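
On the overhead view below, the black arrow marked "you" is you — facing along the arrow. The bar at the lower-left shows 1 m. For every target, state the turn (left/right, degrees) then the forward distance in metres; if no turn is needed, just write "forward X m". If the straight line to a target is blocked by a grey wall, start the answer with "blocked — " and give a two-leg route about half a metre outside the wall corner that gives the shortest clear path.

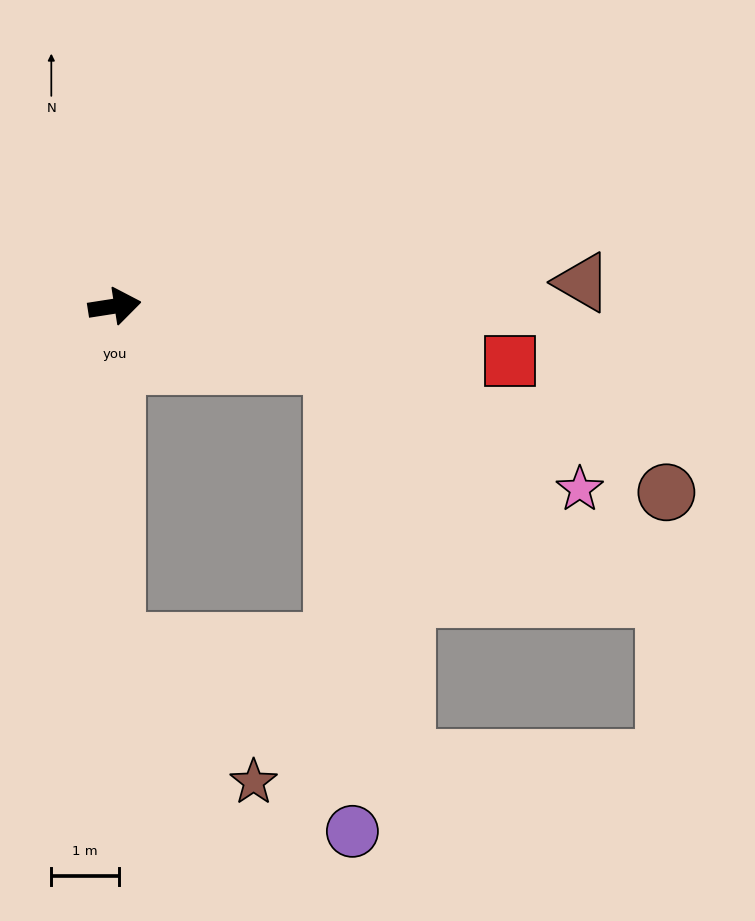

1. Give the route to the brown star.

blocked — turn right 99°, forward 4.9 m, then turn left 45°, forward 2.9 m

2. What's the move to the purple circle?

blocked — turn right 24°, forward 3.3 m, then turn right 72°, forward 6.9 m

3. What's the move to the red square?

turn right 17°, forward 5.9 m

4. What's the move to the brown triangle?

turn right 6°, forward 6.9 m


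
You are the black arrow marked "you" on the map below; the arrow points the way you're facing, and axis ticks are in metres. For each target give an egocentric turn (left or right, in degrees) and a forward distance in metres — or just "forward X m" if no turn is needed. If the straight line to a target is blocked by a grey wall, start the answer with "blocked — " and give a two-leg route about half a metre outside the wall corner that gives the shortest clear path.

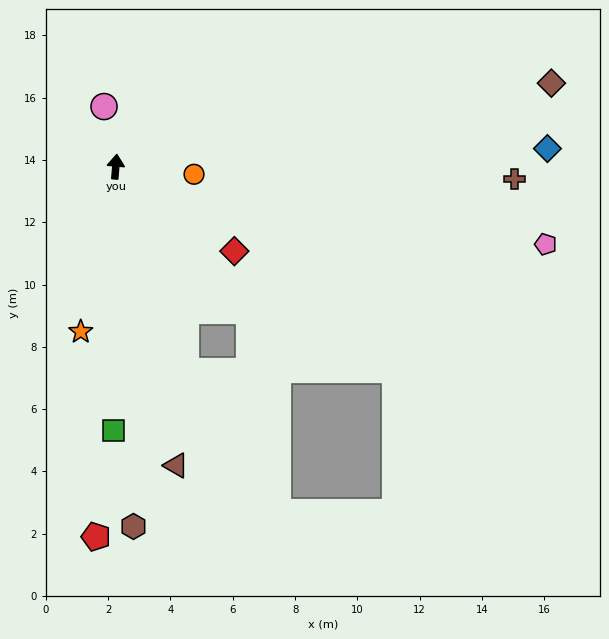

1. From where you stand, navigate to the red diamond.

turn right 121°, forward 4.7 m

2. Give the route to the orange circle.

turn right 91°, forward 2.5 m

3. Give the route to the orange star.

turn left 173°, forward 5.4 m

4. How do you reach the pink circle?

turn left 16°, forward 2.0 m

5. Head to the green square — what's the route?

turn right 176°, forward 8.5 m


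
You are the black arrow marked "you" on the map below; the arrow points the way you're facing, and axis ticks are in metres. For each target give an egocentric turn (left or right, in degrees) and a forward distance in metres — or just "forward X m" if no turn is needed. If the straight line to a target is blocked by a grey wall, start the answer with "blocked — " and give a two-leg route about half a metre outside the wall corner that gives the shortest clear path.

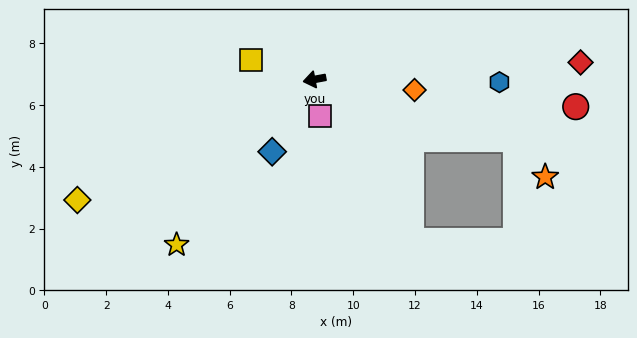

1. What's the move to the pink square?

turn left 88°, forward 1.2 m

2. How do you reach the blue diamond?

turn left 49°, forward 2.7 m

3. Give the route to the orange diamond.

turn left 163°, forward 3.3 m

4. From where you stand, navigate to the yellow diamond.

turn left 16°, forward 8.6 m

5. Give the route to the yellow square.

turn right 28°, forward 2.2 m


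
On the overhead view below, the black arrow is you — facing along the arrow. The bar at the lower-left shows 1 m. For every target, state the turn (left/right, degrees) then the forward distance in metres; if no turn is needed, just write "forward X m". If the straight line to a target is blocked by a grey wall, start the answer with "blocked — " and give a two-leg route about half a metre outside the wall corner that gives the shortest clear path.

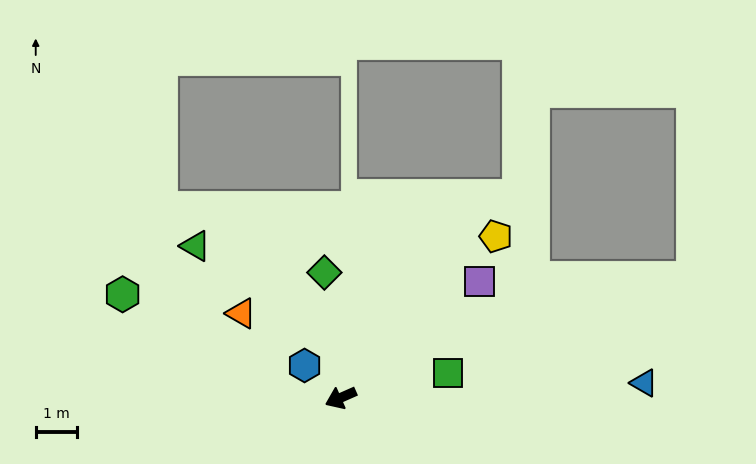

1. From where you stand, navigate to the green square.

turn left 169°, forward 2.7 m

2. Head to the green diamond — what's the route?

turn right 106°, forward 3.1 m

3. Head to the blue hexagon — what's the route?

turn right 66°, forward 1.2 m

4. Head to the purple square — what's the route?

turn right 164°, forward 4.4 m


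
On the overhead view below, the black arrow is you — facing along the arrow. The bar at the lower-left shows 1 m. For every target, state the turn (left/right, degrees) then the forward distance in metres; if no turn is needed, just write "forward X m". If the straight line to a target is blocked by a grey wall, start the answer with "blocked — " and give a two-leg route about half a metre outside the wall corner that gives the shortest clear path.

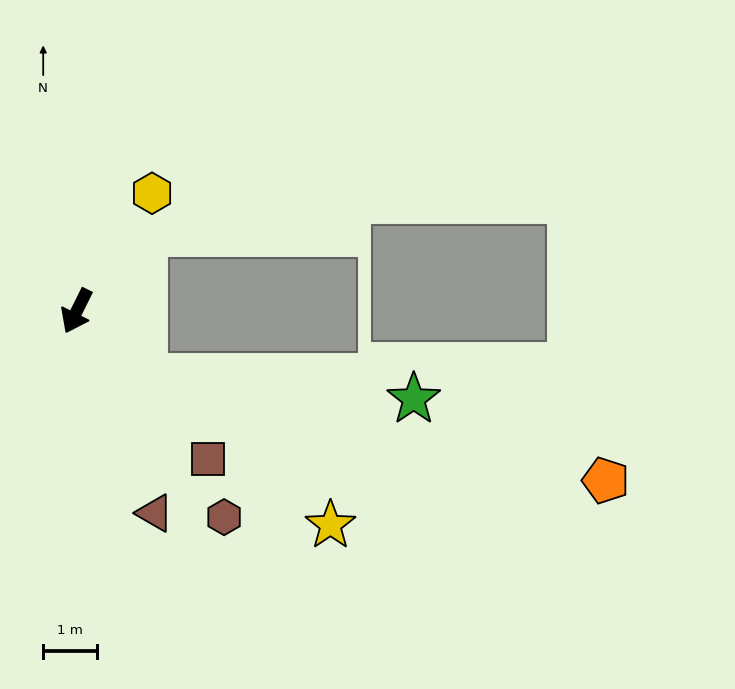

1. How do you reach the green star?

blocked — turn left 73°, forward 1.7 m, then turn left 39°, forward 5.0 m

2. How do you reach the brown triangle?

turn left 48°, forward 4.0 m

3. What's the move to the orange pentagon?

blocked — turn left 73°, forward 1.7 m, then turn left 31°, forward 8.7 m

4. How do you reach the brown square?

turn left 68°, forward 3.7 m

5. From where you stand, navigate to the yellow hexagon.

turn left 174°, forward 2.6 m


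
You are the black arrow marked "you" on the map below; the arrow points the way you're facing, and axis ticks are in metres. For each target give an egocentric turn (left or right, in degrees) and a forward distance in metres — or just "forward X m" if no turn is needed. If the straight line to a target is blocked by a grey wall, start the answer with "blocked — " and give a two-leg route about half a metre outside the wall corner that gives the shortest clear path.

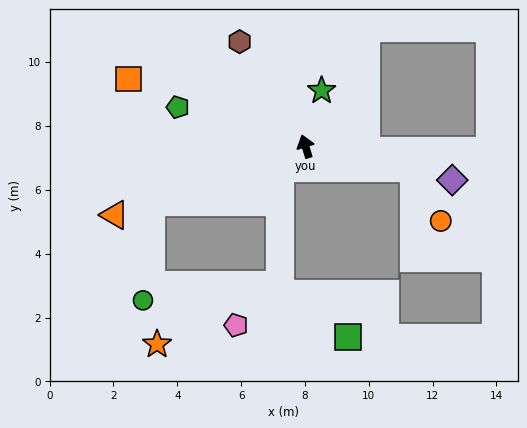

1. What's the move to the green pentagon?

turn left 56°, forward 4.2 m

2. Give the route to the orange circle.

blocked — turn right 119°, forward 3.4 m, then turn right 50°, forward 1.9 m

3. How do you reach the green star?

turn right 33°, forward 1.8 m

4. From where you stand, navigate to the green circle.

blocked — turn left 93°, forward 5.1 m, then turn left 65°, forward 3.1 m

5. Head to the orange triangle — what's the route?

turn left 93°, forward 6.4 m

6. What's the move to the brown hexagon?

turn left 15°, forward 3.9 m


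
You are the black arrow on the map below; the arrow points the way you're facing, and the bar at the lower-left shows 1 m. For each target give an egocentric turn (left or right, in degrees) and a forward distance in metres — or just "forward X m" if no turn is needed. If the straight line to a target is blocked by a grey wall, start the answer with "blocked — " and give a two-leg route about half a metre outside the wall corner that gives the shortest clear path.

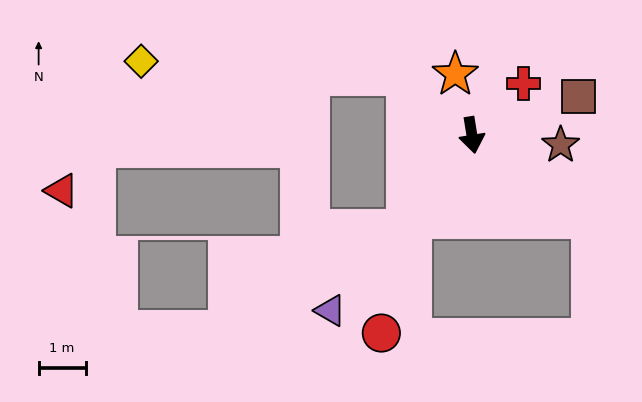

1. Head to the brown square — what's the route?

turn left 101°, forward 2.4 m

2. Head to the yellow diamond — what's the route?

blocked — turn right 141°, forward 1.9 m, then turn left 39°, forward 5.6 m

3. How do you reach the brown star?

turn left 75°, forward 1.9 m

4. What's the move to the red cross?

turn left 126°, forward 1.6 m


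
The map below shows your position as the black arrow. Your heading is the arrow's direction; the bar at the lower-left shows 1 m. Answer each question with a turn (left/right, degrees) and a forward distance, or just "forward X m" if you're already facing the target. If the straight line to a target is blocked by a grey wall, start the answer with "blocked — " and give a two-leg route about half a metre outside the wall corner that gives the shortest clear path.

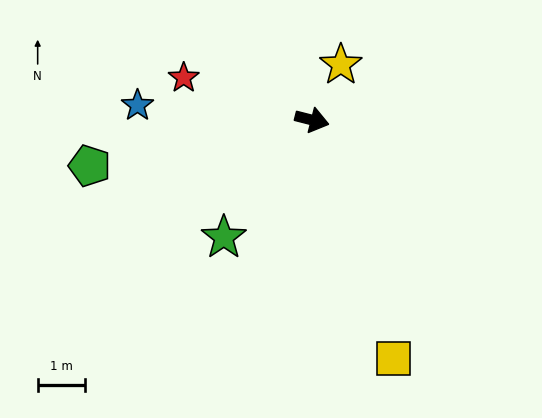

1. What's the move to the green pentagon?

turn right 154°, forward 4.8 m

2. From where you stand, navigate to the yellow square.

turn right 57°, forward 5.4 m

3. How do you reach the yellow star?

turn left 77°, forward 1.3 m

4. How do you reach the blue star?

turn right 170°, forward 3.7 m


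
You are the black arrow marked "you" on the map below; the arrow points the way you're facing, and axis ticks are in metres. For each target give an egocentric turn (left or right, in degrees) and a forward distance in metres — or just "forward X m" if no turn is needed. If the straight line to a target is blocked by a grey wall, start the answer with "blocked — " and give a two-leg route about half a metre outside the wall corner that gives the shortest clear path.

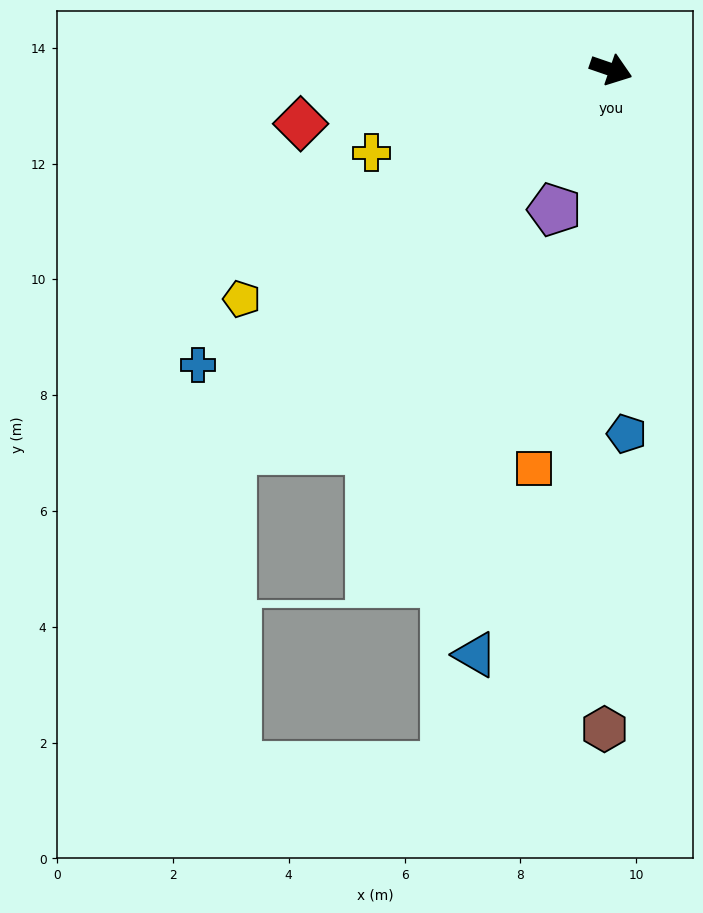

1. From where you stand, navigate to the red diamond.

turn right 151°, forward 5.4 m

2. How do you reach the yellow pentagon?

turn right 129°, forward 7.5 m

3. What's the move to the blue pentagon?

turn right 69°, forward 6.3 m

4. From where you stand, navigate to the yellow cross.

turn right 142°, forward 4.4 m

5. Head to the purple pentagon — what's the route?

turn right 93°, forward 2.6 m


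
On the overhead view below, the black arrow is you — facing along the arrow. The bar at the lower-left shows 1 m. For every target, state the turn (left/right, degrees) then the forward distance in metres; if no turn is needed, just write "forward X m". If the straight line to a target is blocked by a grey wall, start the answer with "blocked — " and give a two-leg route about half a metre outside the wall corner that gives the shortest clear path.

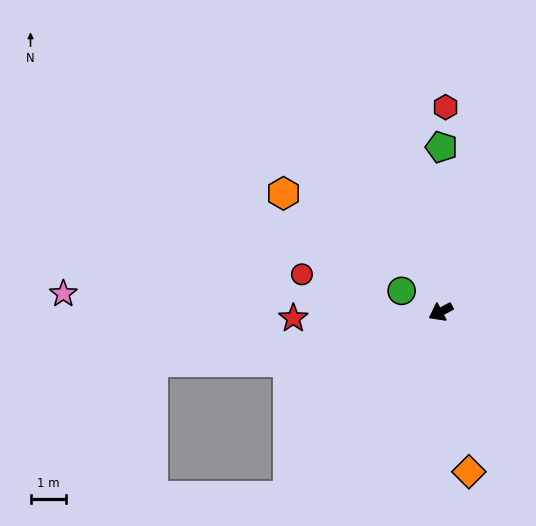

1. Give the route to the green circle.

turn right 56°, forward 1.3 m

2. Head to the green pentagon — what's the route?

turn right 118°, forward 4.7 m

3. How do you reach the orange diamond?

turn left 72°, forward 4.6 m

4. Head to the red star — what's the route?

turn right 25°, forward 4.2 m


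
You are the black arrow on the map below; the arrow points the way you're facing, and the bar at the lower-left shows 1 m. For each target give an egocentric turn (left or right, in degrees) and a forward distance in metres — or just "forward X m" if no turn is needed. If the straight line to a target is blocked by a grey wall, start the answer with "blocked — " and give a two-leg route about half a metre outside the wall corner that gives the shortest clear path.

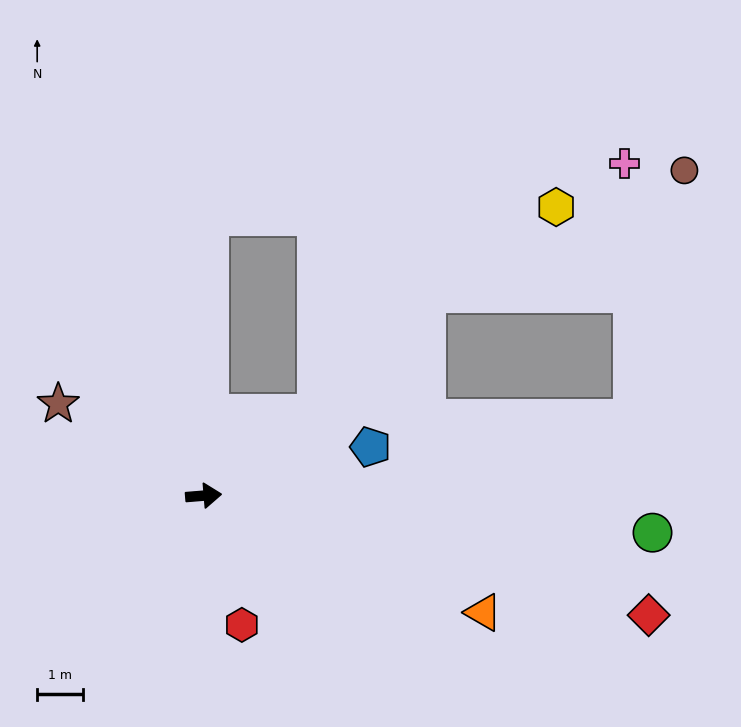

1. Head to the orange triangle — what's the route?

turn right 27°, forward 6.7 m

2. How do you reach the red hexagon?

turn right 78°, forward 3.0 m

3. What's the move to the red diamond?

turn right 20°, forward 10.2 m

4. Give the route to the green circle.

turn right 9°, forward 9.9 m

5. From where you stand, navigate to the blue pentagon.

turn left 12°, forward 3.8 m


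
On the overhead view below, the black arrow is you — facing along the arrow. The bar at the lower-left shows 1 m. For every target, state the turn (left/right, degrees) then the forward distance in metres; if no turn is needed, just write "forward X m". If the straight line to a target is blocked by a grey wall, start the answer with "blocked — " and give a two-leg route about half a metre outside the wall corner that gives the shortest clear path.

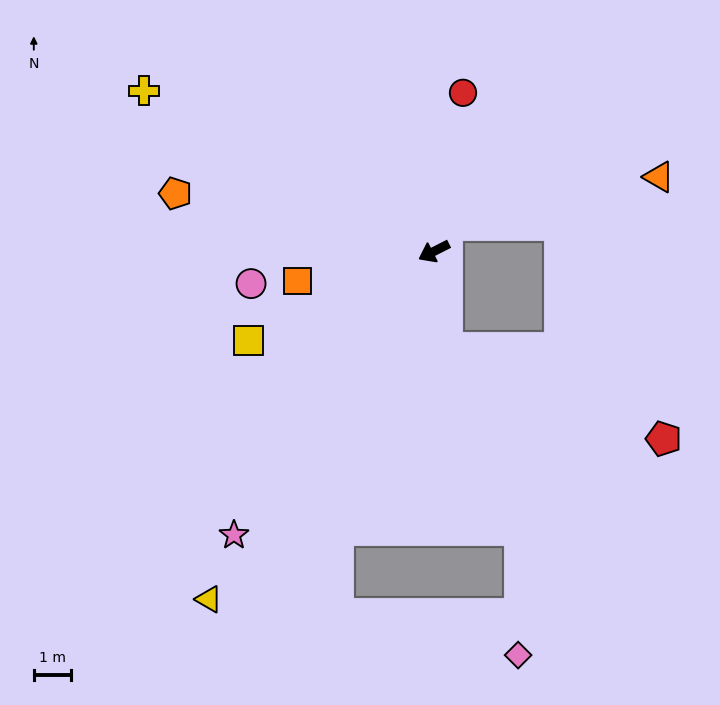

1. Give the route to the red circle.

turn right 127°, forward 4.3 m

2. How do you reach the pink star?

turn left 28°, forward 9.2 m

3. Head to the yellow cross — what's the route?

turn right 56°, forward 8.8 m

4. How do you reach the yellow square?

forward 5.5 m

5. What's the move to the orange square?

turn right 15°, forward 3.7 m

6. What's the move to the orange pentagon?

turn right 40°, forward 7.0 m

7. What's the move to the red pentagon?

blocked — turn left 71°, forward 2.6 m, then turn left 59°, forward 6.2 m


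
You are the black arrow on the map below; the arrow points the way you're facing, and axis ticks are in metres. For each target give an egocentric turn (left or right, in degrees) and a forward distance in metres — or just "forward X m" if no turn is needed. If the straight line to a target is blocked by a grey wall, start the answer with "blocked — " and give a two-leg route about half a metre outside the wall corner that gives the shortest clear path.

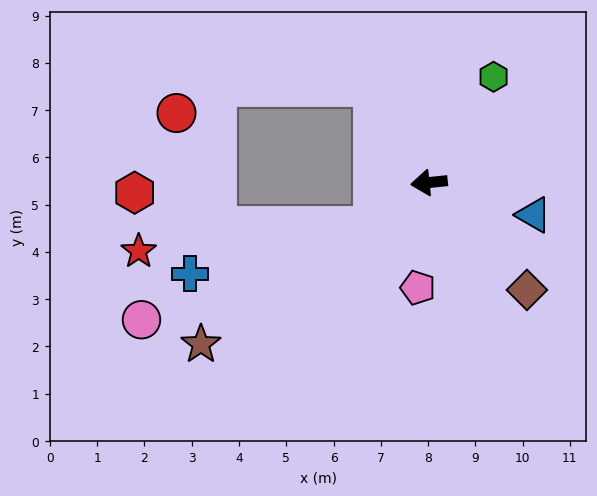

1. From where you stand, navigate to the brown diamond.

turn left 126°, forward 3.1 m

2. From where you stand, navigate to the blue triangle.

turn left 157°, forward 2.3 m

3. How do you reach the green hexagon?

turn right 127°, forward 2.6 m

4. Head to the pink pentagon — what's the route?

turn left 78°, forward 2.2 m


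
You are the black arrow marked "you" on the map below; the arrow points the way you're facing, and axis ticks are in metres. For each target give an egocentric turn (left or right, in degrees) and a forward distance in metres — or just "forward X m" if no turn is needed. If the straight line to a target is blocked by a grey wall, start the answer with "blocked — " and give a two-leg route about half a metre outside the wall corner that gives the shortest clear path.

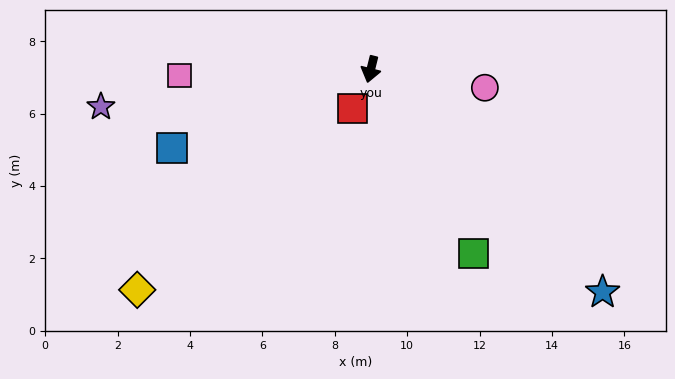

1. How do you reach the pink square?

turn right 74°, forward 5.3 m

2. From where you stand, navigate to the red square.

turn right 12°, forward 1.2 m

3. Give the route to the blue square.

turn right 54°, forward 5.9 m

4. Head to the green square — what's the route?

turn left 43°, forward 5.8 m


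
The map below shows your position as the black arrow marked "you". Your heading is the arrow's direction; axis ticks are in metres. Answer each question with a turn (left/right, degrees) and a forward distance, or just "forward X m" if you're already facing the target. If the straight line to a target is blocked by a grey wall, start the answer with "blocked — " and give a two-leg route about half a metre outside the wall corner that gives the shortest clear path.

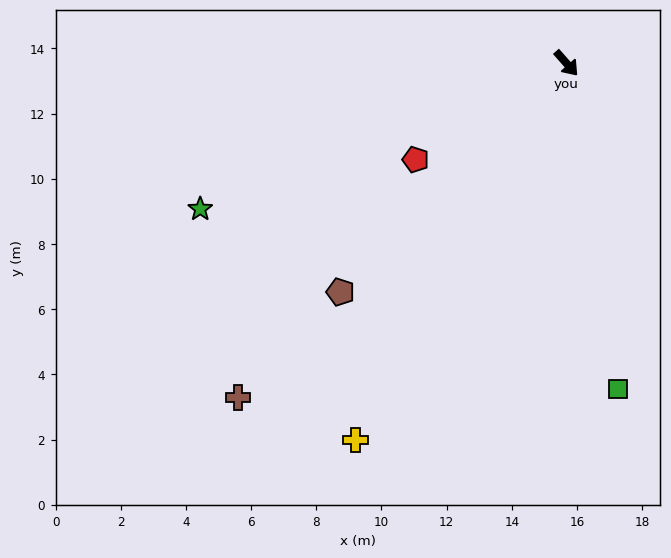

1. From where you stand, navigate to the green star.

turn right 110°, forward 12.1 m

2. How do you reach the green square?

turn right 32°, forward 10.1 m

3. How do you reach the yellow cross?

turn right 71°, forward 13.2 m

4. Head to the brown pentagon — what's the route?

turn right 86°, forward 9.9 m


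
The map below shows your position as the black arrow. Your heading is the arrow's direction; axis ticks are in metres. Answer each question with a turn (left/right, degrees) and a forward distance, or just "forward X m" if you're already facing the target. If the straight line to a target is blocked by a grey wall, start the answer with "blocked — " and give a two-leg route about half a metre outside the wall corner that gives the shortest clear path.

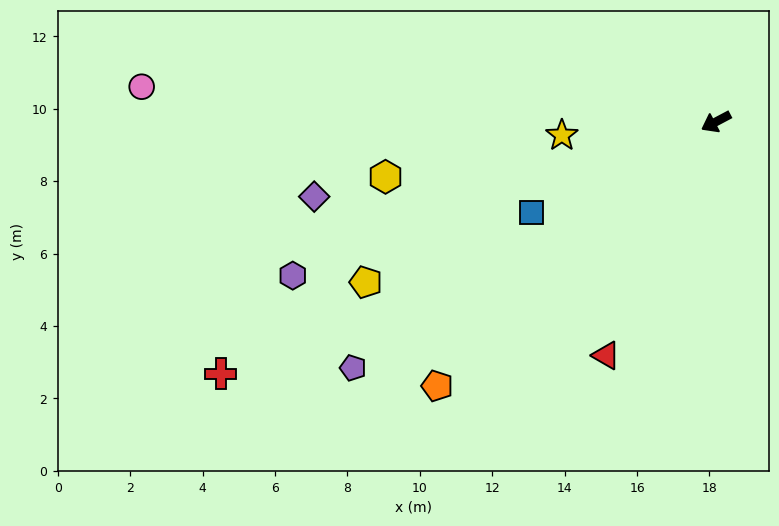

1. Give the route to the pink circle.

turn right 31°, forward 15.9 m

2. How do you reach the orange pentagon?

turn left 16°, forward 10.6 m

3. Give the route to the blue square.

forward 5.7 m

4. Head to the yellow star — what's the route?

turn right 23°, forward 4.3 m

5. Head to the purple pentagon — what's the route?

turn left 6°, forward 12.1 m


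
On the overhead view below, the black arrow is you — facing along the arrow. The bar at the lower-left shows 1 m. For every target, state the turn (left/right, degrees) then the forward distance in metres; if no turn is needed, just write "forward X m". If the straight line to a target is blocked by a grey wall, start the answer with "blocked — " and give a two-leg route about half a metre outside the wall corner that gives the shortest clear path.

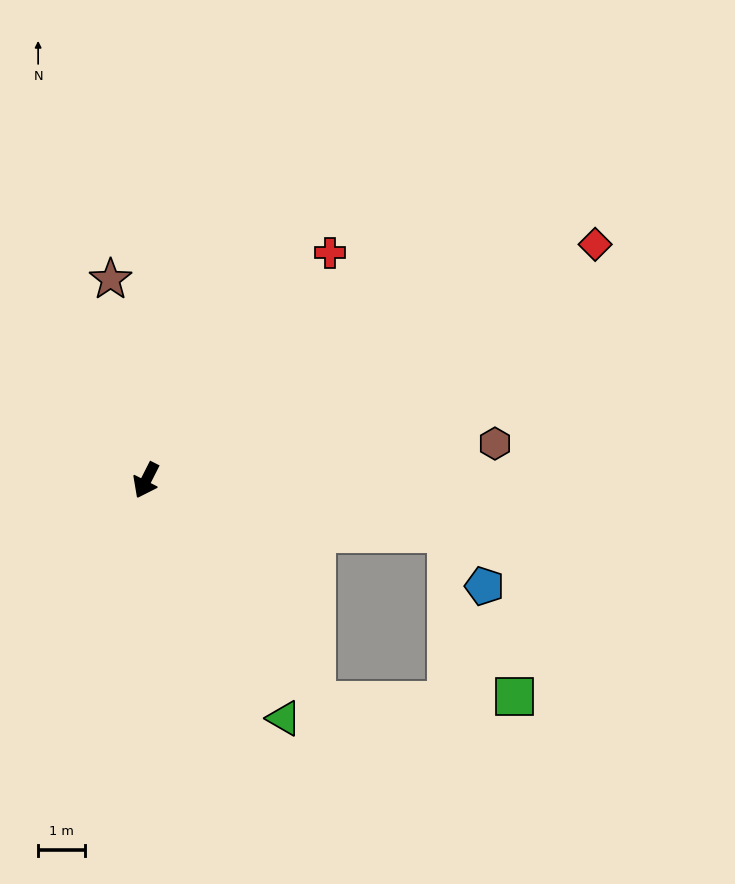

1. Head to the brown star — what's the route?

turn right 143°, forward 4.4 m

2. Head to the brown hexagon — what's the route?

turn left 123°, forward 7.6 m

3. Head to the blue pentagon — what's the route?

blocked — turn left 107°, forward 6.6 m, then turn right 45°, forward 1.4 m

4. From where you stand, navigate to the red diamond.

turn left 145°, forward 10.9 m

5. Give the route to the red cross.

turn left 168°, forward 6.3 m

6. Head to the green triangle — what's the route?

turn left 57°, forward 5.9 m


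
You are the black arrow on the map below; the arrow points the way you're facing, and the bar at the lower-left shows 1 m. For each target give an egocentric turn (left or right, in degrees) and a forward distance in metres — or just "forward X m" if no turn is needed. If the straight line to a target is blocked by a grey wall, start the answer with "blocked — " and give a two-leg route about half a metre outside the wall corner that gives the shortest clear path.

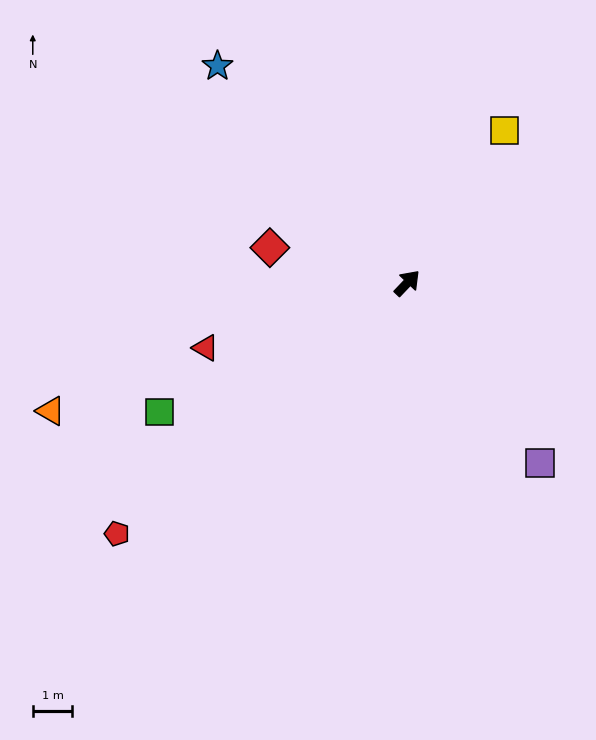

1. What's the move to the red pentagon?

turn left 174°, forward 9.7 m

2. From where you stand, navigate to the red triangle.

turn left 151°, forward 5.4 m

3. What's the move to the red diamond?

turn left 119°, forward 3.6 m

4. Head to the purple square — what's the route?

turn right 100°, forward 5.7 m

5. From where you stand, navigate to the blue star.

turn left 85°, forward 7.3 m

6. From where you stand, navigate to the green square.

turn left 161°, forward 7.1 m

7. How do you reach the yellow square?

turn left 11°, forward 4.6 m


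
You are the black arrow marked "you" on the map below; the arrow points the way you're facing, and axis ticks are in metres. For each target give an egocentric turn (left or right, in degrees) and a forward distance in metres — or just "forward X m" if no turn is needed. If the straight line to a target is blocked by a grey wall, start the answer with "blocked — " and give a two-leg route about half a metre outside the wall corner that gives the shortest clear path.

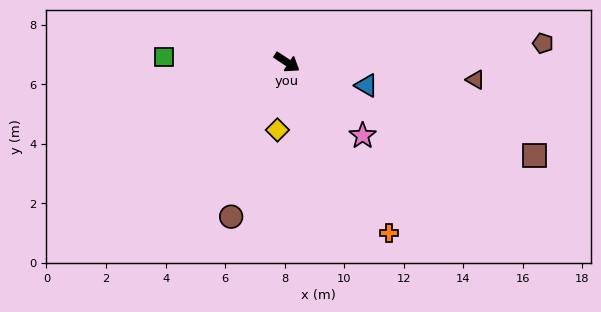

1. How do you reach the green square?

turn right 149°, forward 4.1 m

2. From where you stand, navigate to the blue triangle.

turn left 17°, forward 2.8 m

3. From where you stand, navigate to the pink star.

turn right 11°, forward 3.5 m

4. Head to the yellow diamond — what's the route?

turn right 65°, forward 2.3 m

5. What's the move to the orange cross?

turn right 26°, forward 6.7 m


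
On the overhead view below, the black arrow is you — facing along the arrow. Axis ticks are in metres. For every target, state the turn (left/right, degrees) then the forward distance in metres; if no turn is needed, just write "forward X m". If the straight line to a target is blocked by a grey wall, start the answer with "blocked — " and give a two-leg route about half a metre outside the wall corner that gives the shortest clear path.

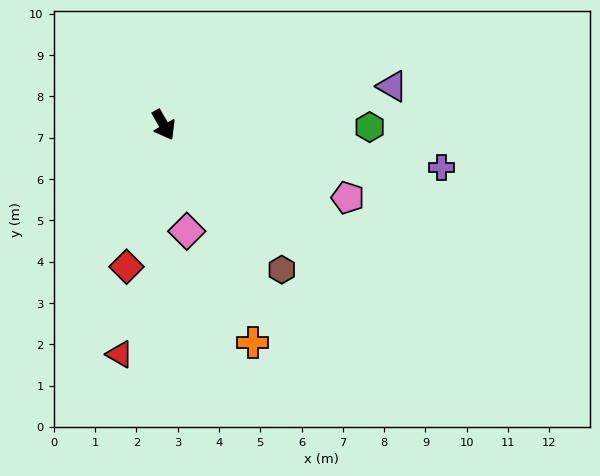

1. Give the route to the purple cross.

turn left 52°, forward 6.8 m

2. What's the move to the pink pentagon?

turn left 39°, forward 4.8 m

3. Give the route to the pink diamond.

turn right 17°, forward 2.6 m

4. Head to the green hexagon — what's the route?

turn left 60°, forward 5.0 m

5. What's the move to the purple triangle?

turn left 70°, forward 5.6 m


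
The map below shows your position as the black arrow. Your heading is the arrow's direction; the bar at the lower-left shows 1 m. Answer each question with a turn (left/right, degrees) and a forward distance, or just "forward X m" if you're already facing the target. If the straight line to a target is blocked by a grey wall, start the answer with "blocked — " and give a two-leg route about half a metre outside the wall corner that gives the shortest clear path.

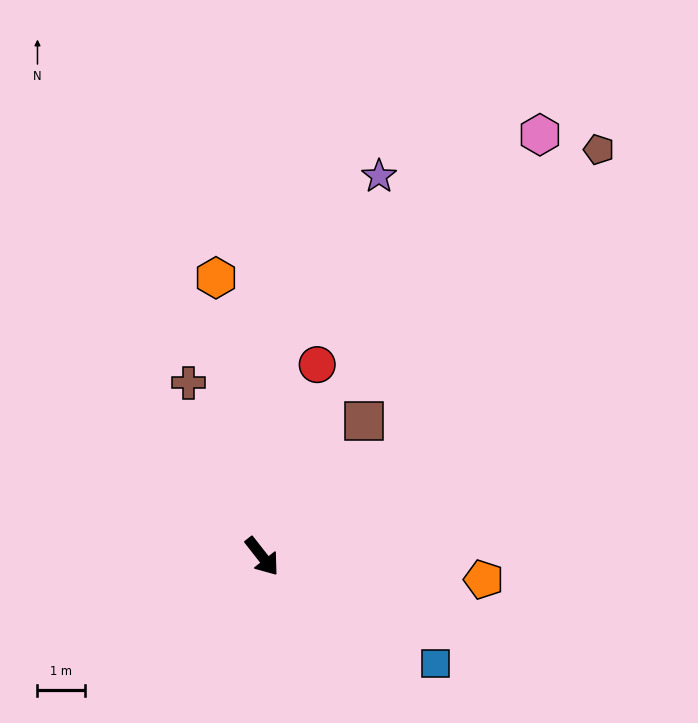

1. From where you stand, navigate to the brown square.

turn left 105°, forward 3.6 m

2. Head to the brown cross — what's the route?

turn left 165°, forward 4.0 m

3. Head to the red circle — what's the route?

turn left 126°, forward 4.2 m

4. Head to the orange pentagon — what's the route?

turn left 46°, forward 4.7 m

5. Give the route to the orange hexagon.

turn left 151°, forward 6.0 m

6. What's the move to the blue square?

turn left 20°, forward 4.3 m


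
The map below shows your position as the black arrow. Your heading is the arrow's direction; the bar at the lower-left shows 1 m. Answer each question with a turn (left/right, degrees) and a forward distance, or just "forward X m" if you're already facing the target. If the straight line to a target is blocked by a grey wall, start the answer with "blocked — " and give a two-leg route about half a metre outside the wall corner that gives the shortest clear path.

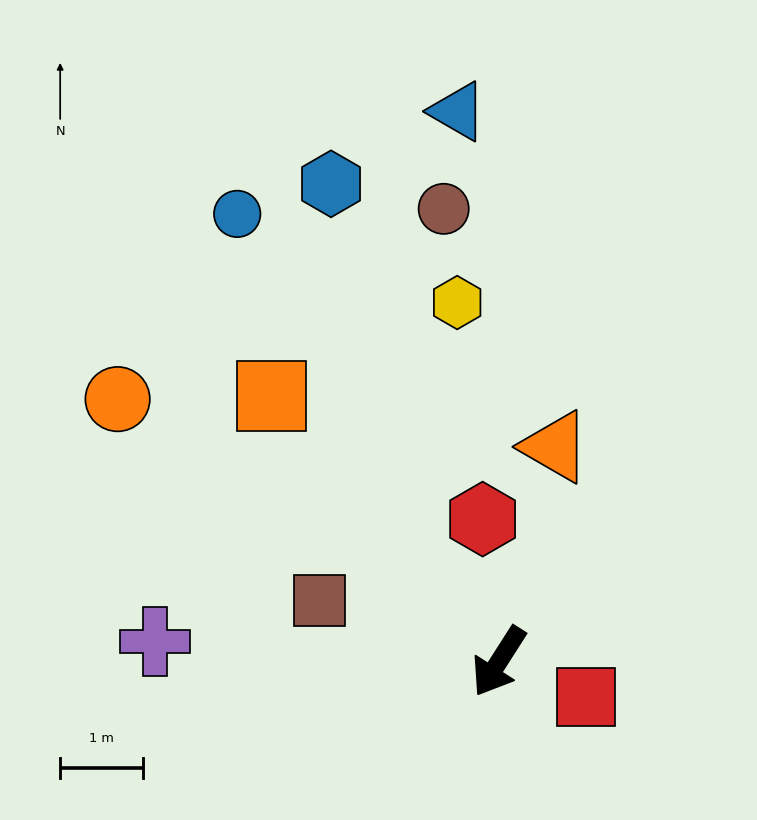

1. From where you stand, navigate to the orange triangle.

turn right 162°, forward 2.7 m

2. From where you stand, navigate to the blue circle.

turn right 117°, forward 6.2 m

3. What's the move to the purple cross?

turn right 61°, forward 4.1 m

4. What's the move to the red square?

turn left 100°, forward 1.1 m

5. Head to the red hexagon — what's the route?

turn right 141°, forward 1.7 m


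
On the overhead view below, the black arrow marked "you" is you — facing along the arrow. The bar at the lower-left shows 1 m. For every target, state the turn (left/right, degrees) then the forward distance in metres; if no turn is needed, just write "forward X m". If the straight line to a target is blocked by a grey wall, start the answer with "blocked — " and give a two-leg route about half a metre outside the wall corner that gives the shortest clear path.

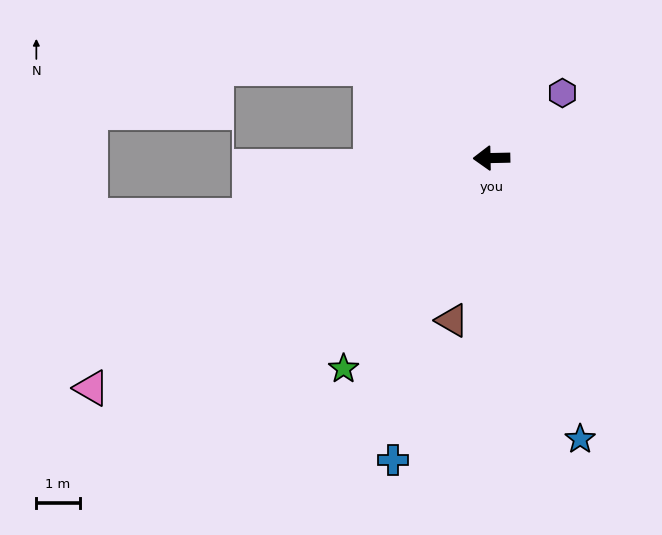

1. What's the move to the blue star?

turn left 106°, forward 6.8 m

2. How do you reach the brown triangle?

turn left 75°, forward 3.9 m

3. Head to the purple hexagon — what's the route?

turn right 139°, forward 2.2 m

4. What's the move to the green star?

turn left 54°, forward 6.0 m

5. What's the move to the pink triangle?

turn left 29°, forward 10.7 m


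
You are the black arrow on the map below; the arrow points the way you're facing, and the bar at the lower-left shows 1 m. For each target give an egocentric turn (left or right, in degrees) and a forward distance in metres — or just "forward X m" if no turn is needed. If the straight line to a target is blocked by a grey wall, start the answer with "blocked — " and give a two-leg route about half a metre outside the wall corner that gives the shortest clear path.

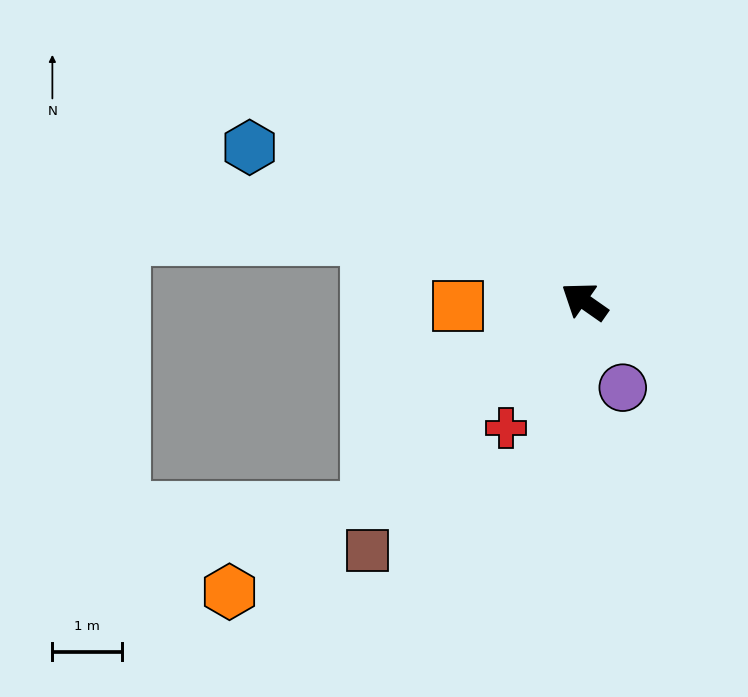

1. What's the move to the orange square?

turn left 37°, forward 1.8 m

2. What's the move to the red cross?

turn left 93°, forward 2.1 m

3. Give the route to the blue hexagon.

turn left 10°, forward 5.3 m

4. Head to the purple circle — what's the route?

turn left 149°, forward 1.4 m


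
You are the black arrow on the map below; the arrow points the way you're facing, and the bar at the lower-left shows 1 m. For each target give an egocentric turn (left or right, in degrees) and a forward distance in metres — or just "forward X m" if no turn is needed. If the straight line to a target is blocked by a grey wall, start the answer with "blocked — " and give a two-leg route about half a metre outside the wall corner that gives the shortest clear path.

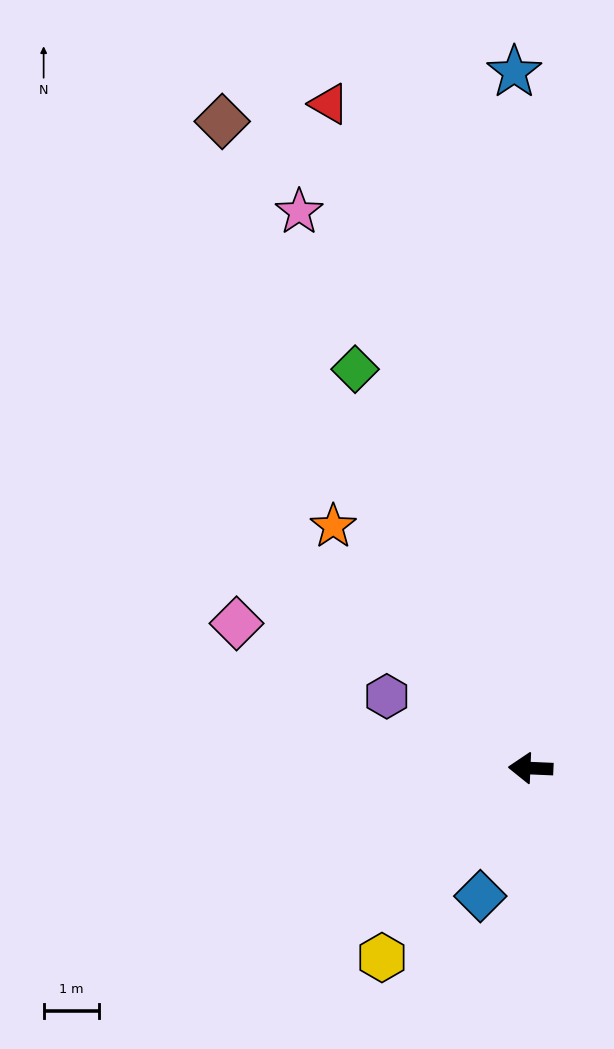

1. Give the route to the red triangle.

turn right 71°, forward 12.5 m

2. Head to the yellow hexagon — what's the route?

turn left 54°, forward 4.3 m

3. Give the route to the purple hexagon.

turn right 24°, forward 2.9 m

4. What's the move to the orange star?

turn right 48°, forward 5.6 m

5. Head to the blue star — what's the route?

turn right 86°, forward 12.5 m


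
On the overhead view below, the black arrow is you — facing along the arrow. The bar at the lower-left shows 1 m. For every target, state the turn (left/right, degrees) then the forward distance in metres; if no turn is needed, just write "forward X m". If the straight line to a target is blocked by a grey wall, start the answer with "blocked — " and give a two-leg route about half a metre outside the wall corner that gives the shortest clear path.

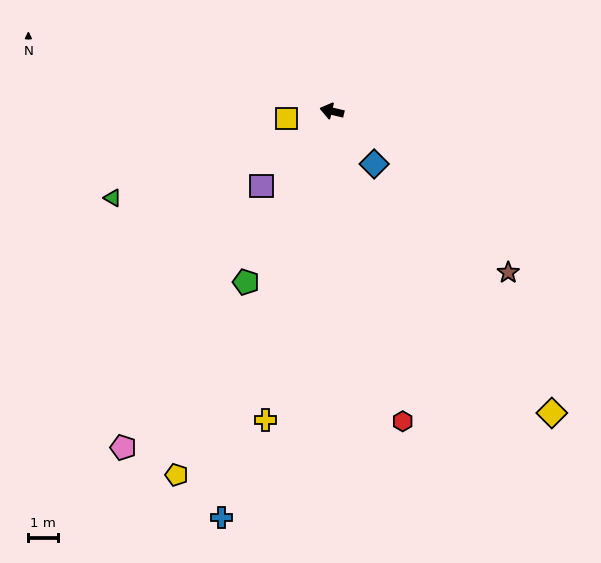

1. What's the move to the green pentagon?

turn left 77°, forward 6.5 m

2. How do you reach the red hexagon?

turn left 116°, forward 10.8 m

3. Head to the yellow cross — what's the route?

turn left 91°, forward 10.8 m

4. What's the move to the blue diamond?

turn left 142°, forward 2.3 m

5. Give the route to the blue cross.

turn left 88°, forward 14.4 m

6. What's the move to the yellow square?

turn left 23°, forward 1.6 m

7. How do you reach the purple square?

turn left 60°, forward 3.5 m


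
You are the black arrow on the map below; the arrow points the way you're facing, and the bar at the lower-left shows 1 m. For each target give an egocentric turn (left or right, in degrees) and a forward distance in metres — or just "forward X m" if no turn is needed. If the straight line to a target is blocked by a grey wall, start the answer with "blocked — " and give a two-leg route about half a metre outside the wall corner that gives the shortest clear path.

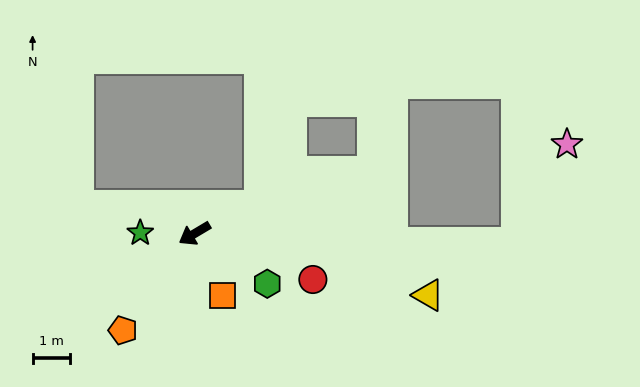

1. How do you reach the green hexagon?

turn left 115°, forward 2.4 m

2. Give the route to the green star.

turn right 31°, forward 1.5 m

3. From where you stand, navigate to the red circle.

turn left 128°, forward 3.4 m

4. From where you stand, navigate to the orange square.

turn left 83°, forward 1.8 m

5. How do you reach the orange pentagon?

turn left 23°, forward 3.2 m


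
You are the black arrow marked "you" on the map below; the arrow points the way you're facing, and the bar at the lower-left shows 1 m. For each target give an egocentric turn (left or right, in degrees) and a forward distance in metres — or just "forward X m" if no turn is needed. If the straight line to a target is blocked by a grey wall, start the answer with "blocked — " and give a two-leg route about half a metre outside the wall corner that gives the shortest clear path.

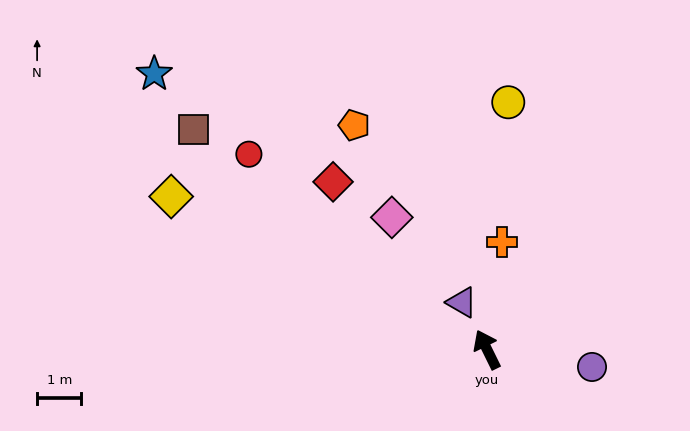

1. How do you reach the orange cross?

turn right 34°, forward 2.4 m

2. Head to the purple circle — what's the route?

turn right 126°, forward 2.4 m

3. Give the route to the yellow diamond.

turn left 38°, forward 7.9 m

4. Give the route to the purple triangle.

forward 1.2 m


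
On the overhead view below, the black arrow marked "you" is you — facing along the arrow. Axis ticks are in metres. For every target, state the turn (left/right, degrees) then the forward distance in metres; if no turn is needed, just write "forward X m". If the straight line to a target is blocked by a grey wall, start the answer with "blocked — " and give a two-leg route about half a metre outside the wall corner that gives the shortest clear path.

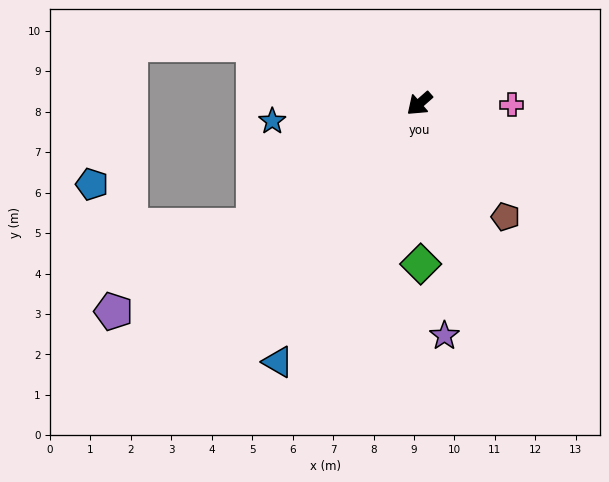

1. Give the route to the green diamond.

turn left 49°, forward 4.0 m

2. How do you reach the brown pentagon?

turn left 86°, forward 3.5 m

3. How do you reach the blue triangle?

turn left 20°, forward 7.3 m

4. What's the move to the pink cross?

turn left 138°, forward 2.3 m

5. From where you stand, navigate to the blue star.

turn right 35°, forward 3.7 m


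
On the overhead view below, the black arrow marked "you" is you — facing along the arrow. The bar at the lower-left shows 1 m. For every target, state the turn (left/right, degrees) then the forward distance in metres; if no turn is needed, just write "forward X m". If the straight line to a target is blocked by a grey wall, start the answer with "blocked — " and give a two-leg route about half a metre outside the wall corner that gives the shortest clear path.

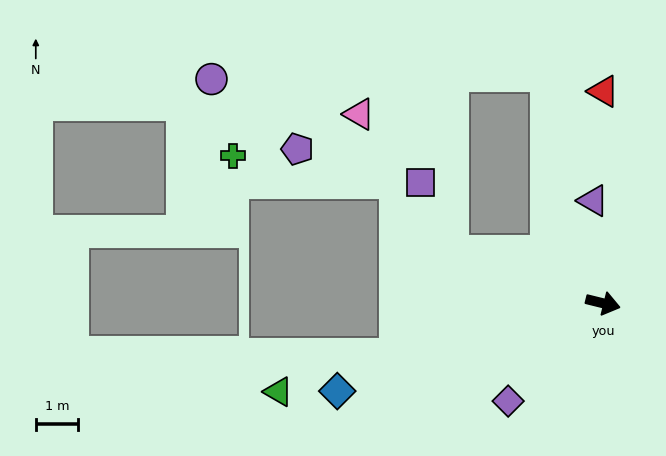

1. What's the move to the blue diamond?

turn right 148°, forward 6.6 m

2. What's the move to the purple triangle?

turn left 109°, forward 2.4 m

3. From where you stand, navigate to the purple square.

blocked — turn left 176°, forward 3.7 m, then turn right 49°, forward 1.8 m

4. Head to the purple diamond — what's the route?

turn right 120°, forward 3.2 m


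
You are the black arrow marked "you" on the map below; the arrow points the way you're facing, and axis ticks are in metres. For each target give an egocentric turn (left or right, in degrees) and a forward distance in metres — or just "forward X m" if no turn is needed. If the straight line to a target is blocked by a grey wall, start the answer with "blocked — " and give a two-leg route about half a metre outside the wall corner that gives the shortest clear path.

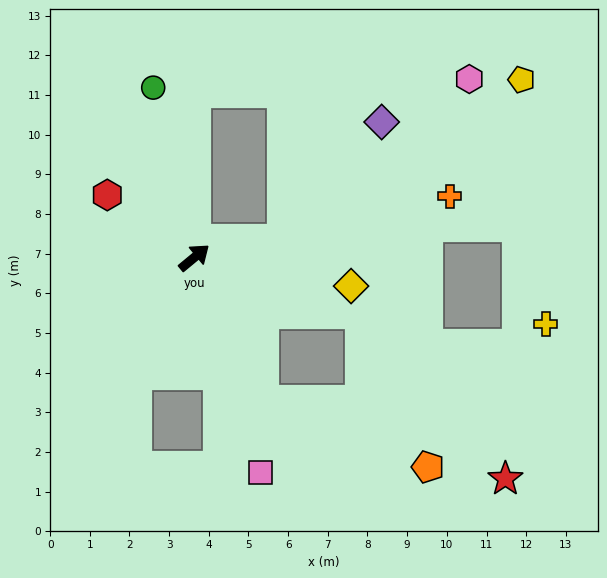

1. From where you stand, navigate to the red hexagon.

turn left 105°, forward 2.7 m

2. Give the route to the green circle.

turn left 64°, forward 4.4 m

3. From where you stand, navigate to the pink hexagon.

blocked — turn right 29°, forward 2.3 m, then turn left 30°, forward 6.2 m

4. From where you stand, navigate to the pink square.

turn right 112°, forward 5.7 m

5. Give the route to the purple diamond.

blocked — turn right 29°, forward 2.3 m, then turn left 40°, forward 3.9 m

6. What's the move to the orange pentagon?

blocked — turn right 104°, forward 4.0 m, then turn left 43°, forward 4.5 m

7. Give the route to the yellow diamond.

turn right 50°, forward 4.0 m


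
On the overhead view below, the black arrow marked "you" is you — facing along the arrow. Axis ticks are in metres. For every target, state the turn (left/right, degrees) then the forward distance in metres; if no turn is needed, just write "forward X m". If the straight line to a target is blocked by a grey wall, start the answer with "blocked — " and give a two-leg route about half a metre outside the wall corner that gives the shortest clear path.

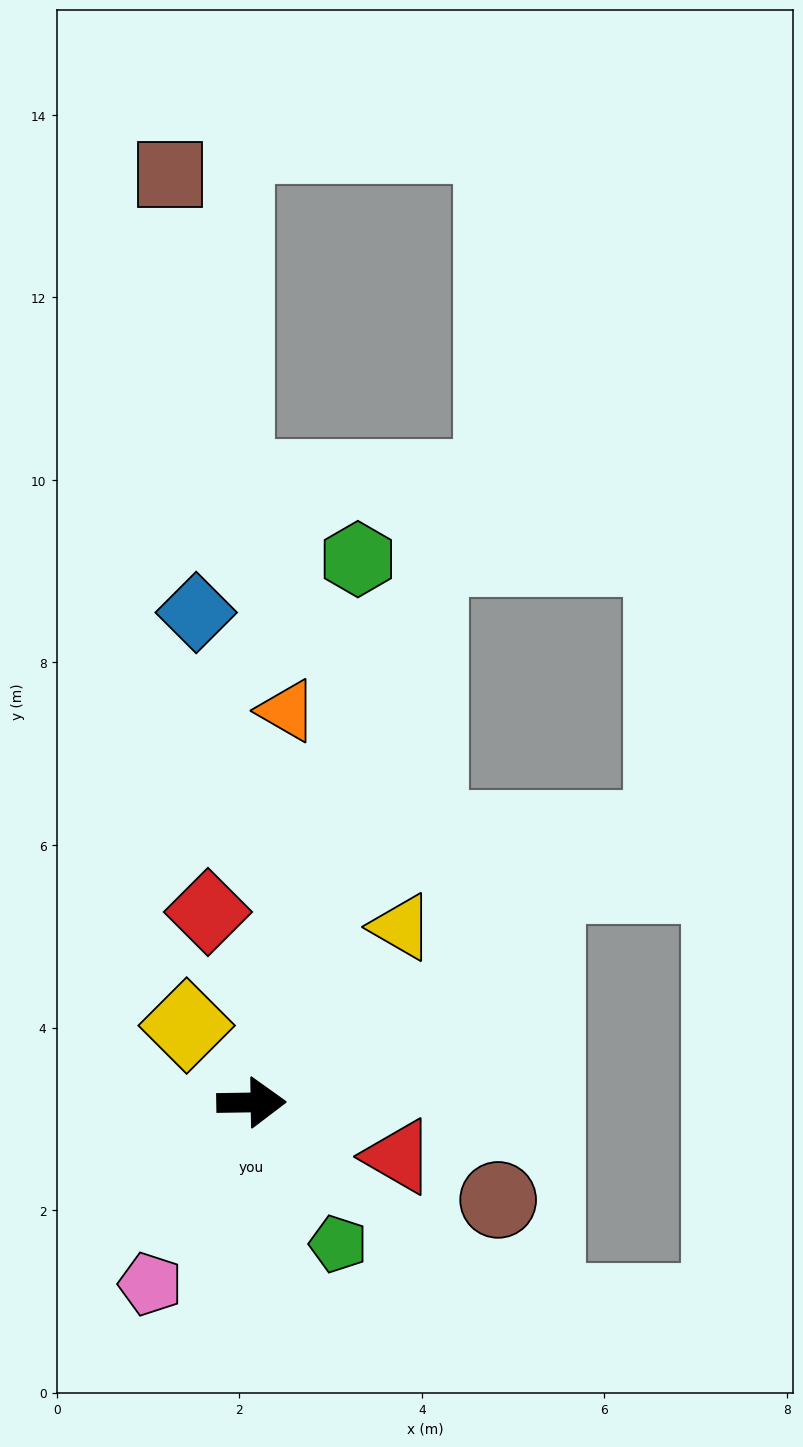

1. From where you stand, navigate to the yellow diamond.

turn left 129°, forward 1.1 m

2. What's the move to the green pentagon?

turn right 59°, forward 1.8 m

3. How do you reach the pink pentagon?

turn right 120°, forward 2.3 m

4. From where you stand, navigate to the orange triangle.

turn left 84°, forward 4.3 m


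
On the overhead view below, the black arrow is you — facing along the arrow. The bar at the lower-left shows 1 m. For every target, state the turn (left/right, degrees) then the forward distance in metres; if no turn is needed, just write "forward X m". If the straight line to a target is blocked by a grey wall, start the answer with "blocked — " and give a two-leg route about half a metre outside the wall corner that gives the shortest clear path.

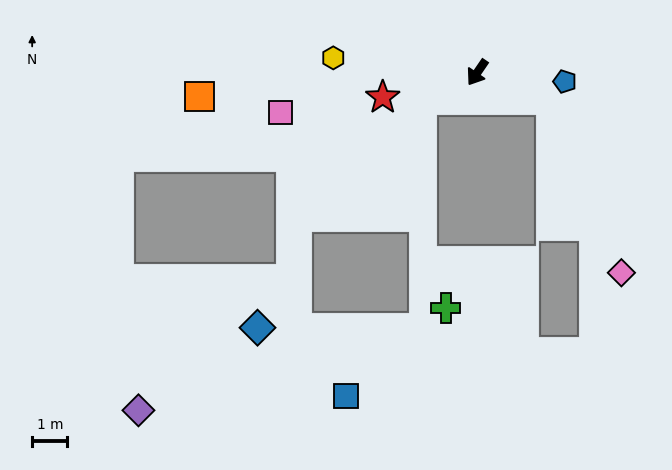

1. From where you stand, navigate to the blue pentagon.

turn left 118°, forward 2.5 m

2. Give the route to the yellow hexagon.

turn right 61°, forward 4.1 m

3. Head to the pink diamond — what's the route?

blocked — turn left 104°, forward 2.2 m, then turn right 47°, forward 5.3 m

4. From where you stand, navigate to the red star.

turn right 41°, forward 2.8 m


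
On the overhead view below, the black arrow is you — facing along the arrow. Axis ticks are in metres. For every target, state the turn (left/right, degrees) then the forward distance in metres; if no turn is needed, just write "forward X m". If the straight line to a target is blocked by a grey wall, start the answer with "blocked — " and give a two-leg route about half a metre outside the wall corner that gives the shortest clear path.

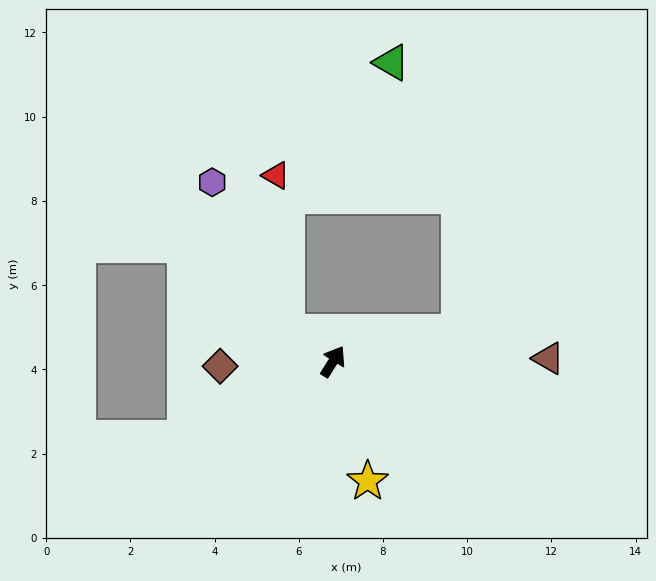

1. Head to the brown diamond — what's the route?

turn left 125°, forward 2.7 m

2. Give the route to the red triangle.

blocked — turn left 89°, forward 1.3 m, then turn right 53°, forward 3.7 m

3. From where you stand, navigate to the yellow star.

turn right 132°, forward 3.0 m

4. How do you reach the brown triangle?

turn right 57°, forward 5.1 m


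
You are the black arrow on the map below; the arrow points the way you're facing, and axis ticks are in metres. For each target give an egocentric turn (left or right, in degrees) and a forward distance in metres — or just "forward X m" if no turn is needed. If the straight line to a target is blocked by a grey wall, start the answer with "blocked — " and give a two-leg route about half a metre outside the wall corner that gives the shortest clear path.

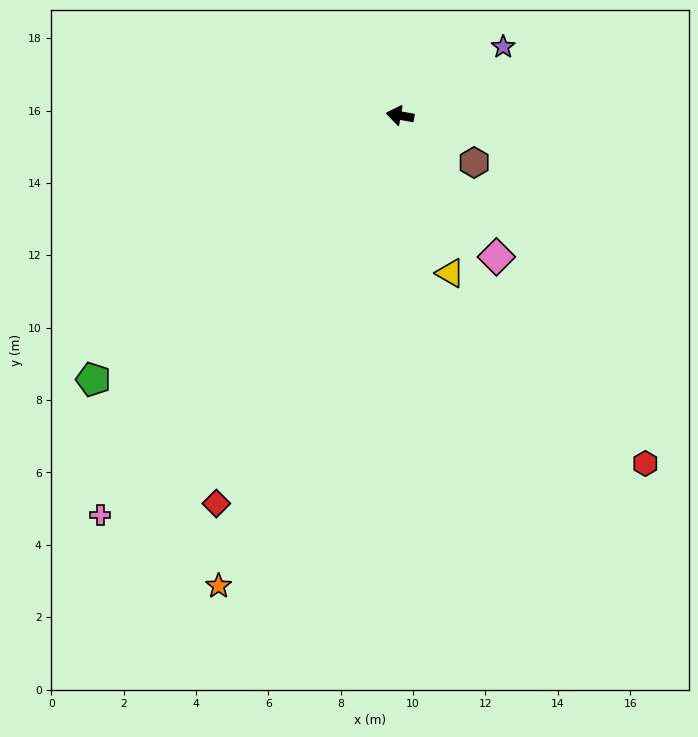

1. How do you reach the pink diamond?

turn left 134°, forward 4.7 m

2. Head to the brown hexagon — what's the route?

turn left 158°, forward 2.4 m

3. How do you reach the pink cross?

turn left 63°, forward 13.8 m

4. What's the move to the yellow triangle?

turn left 118°, forward 4.6 m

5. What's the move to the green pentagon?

turn left 51°, forward 11.2 m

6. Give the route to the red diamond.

turn left 75°, forward 11.9 m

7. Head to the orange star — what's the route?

turn left 79°, forward 13.9 m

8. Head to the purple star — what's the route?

turn right 136°, forward 3.4 m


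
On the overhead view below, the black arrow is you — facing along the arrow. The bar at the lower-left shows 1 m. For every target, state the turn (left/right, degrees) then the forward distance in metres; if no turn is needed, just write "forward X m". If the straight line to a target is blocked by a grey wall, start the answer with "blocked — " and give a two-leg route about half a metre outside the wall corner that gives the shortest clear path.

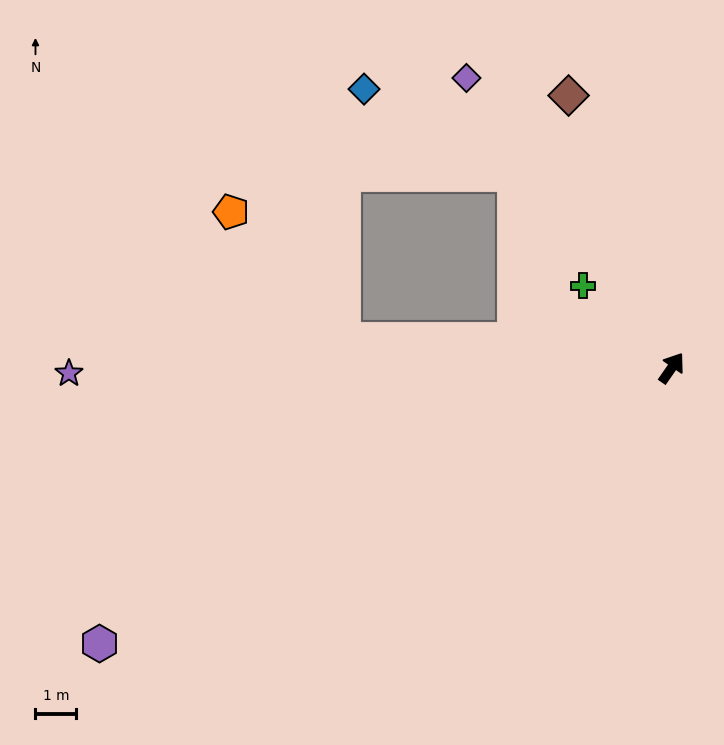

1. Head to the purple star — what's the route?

turn left 125°, forward 14.8 m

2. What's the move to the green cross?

turn left 82°, forward 3.0 m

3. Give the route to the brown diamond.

turn left 56°, forward 7.1 m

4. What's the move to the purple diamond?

turn left 70°, forward 8.7 m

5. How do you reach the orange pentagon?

blocked — turn left 120°, forward 8.1 m, then turn right 44°, forward 4.2 m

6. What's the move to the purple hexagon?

turn left 151°, forward 15.6 m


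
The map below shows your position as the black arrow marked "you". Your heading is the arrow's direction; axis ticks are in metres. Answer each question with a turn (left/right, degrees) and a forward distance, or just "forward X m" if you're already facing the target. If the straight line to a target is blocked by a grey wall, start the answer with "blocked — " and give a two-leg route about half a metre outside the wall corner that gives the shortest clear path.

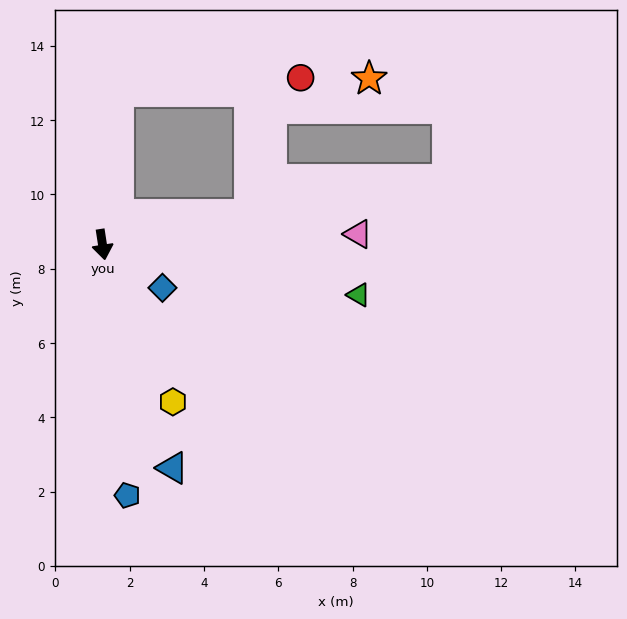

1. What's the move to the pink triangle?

turn left 84°, forward 6.9 m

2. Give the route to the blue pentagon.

turn right 3°, forward 6.8 m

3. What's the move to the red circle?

blocked — turn left 165°, forward 4.1 m, then turn right 79°, forward 4.9 m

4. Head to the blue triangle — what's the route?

turn left 9°, forward 6.3 m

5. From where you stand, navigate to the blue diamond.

turn left 45°, forward 2.0 m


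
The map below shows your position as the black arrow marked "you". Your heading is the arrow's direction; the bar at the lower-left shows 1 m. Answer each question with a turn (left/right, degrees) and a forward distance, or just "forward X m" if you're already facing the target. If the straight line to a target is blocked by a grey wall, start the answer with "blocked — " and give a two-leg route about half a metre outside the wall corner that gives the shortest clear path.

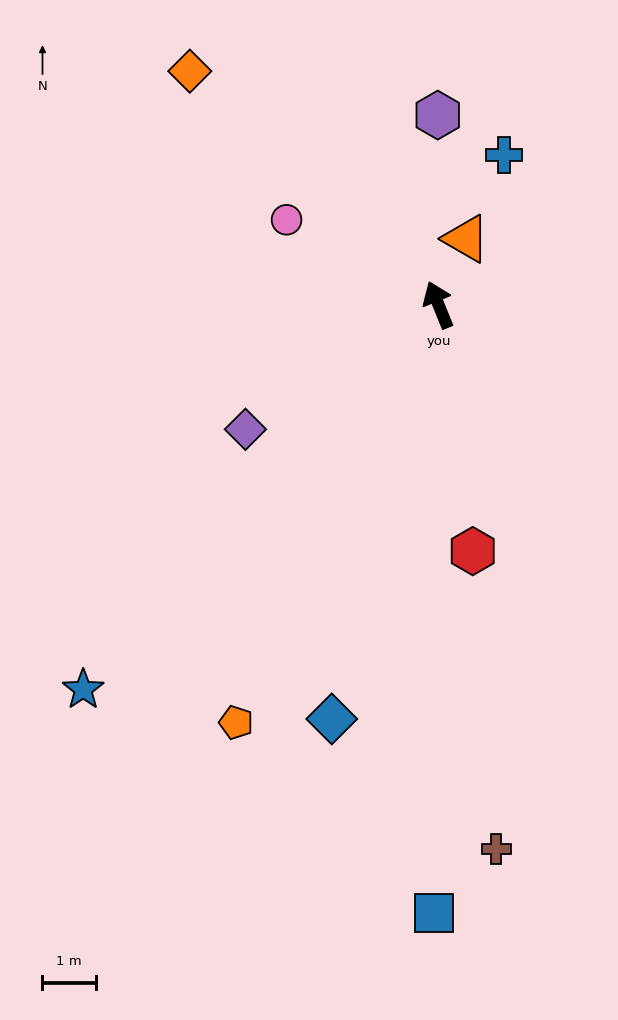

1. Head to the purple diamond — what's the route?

turn left 101°, forward 4.3 m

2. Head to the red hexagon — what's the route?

turn left 166°, forward 4.7 m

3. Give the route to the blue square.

turn left 157°, forward 11.4 m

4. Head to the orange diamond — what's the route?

turn left 25°, forward 6.4 m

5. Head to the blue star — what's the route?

turn left 115°, forward 9.8 m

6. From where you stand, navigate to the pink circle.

turn left 39°, forward 3.3 m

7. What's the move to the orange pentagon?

turn left 132°, forward 8.7 m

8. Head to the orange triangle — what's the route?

turn right 45°, forward 1.3 m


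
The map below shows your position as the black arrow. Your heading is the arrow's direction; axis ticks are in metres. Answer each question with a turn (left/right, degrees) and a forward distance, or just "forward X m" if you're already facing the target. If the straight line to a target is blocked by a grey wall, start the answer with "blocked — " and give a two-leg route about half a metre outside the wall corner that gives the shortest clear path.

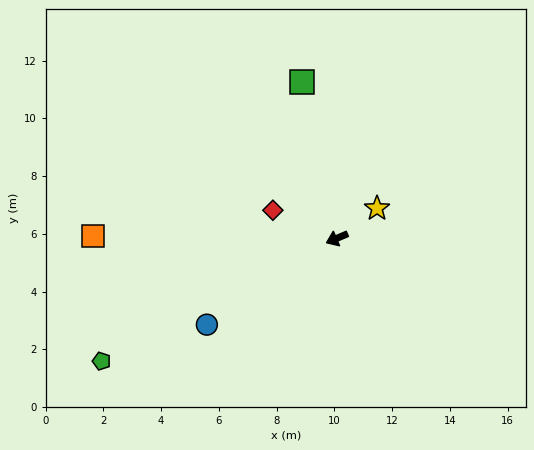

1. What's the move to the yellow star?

turn right 166°, forward 1.7 m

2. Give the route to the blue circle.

turn left 10°, forward 5.4 m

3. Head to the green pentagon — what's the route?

turn left 4°, forward 9.2 m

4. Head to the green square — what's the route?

turn right 101°, forward 5.6 m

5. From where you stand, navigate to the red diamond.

turn right 47°, forward 2.4 m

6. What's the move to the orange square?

turn right 24°, forward 8.4 m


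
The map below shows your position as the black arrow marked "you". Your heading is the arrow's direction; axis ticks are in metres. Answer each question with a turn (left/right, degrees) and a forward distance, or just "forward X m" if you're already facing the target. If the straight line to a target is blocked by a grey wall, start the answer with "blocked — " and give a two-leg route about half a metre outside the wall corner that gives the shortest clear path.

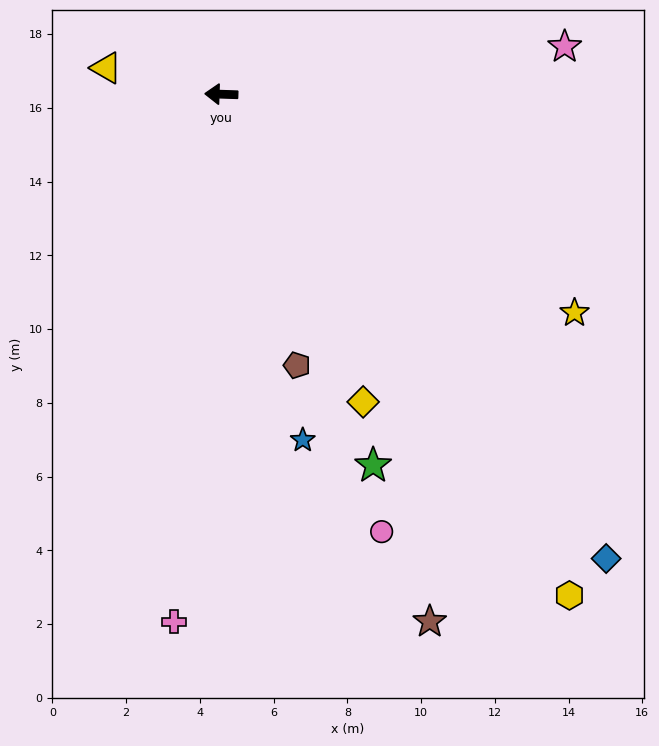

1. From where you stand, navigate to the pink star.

turn right 170°, forward 9.4 m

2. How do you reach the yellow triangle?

turn right 11°, forward 3.2 m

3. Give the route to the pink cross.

turn left 87°, forward 14.4 m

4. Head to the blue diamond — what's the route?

turn left 132°, forward 16.4 m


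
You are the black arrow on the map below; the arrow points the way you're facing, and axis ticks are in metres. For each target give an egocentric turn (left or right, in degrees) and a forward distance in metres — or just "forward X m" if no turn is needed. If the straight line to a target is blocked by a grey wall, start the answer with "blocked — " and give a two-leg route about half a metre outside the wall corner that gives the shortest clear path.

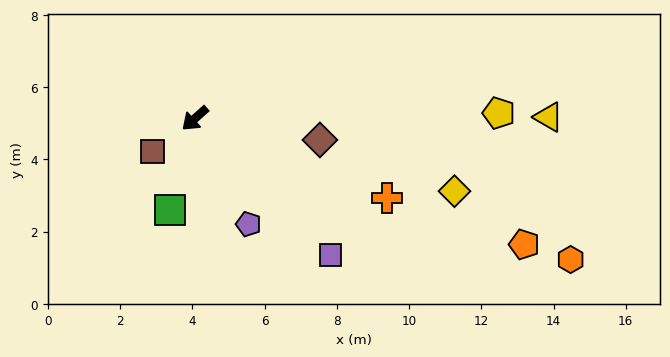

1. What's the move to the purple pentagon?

turn left 75°, forward 3.3 m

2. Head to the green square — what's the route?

turn left 33°, forward 2.6 m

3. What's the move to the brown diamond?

turn left 129°, forward 3.5 m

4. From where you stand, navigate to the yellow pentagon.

turn left 139°, forward 8.4 m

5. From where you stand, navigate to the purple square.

turn left 93°, forward 5.3 m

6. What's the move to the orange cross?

turn left 116°, forward 5.8 m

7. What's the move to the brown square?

turn right 4°, forward 1.5 m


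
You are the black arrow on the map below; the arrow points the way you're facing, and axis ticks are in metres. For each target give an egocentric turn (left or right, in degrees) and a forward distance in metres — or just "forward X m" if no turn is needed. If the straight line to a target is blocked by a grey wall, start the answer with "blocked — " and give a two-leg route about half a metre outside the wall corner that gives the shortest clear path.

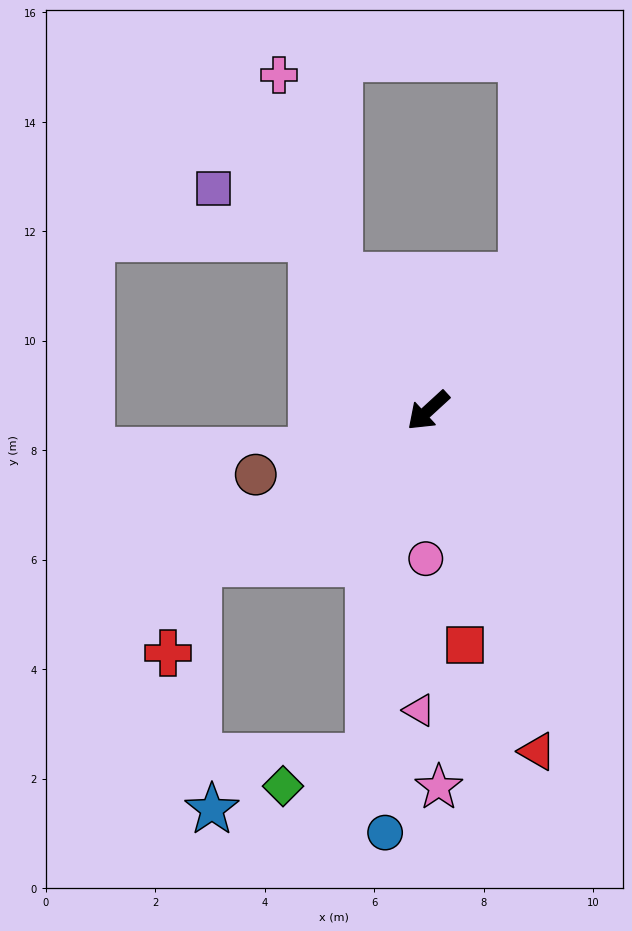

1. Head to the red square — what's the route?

turn left 56°, forward 4.3 m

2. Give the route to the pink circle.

turn left 47°, forward 2.7 m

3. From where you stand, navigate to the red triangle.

turn left 65°, forward 6.5 m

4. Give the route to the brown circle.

turn right 22°, forward 3.4 m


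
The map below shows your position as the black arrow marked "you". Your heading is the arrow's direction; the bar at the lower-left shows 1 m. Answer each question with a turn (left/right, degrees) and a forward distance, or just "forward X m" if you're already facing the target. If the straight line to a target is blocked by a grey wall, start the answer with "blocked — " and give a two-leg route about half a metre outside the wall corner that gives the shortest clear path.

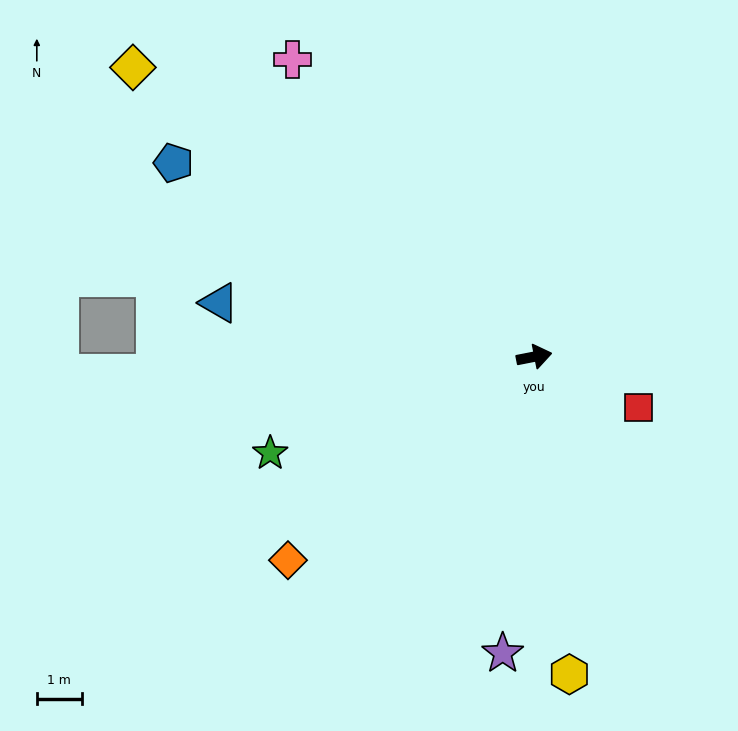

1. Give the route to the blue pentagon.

turn left 141°, forward 9.1 m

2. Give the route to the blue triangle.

turn left 159°, forward 7.1 m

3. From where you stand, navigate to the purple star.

turn right 107°, forward 6.6 m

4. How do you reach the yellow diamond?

turn left 133°, forward 11.0 m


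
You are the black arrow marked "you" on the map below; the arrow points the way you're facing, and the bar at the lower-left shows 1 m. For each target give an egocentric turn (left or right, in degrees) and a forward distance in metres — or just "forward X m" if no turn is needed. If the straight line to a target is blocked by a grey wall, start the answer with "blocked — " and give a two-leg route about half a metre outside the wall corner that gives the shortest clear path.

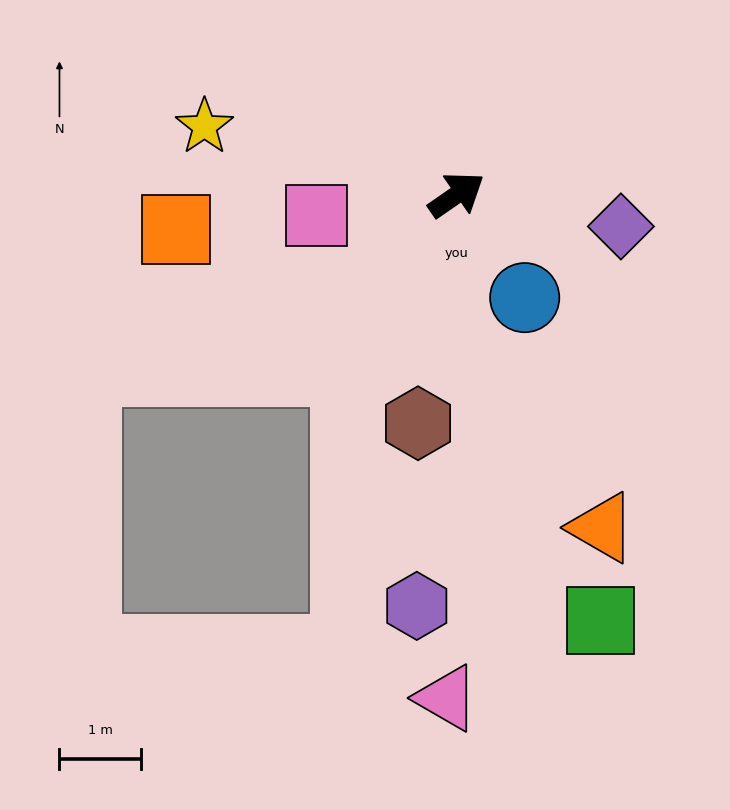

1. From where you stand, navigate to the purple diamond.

turn right 46°, forward 2.0 m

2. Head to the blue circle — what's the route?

turn right 91°, forward 1.5 m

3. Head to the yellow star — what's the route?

turn left 130°, forward 3.2 m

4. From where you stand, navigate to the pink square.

turn left 154°, forward 1.7 m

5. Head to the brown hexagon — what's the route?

turn right 134°, forward 2.8 m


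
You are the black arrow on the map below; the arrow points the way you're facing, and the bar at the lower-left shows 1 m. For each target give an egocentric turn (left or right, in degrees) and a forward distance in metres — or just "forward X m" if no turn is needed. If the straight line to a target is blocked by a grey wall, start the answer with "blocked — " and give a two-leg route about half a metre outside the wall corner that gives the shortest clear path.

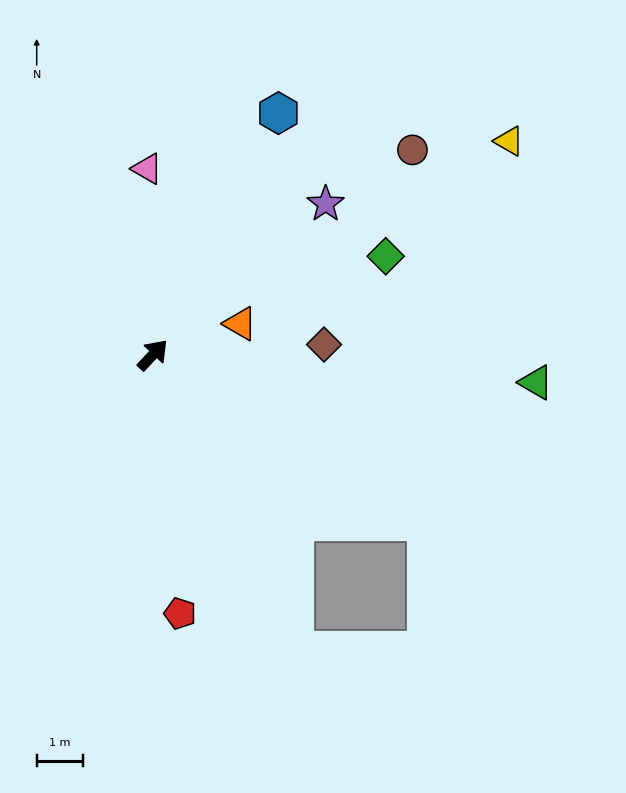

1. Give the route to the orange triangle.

turn right 27°, forward 2.0 m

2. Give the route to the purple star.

turn right 6°, forward 5.0 m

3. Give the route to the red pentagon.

turn right 131°, forward 5.6 m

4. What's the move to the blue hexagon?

turn left 16°, forward 5.9 m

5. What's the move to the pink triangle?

turn left 45°, forward 4.0 m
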